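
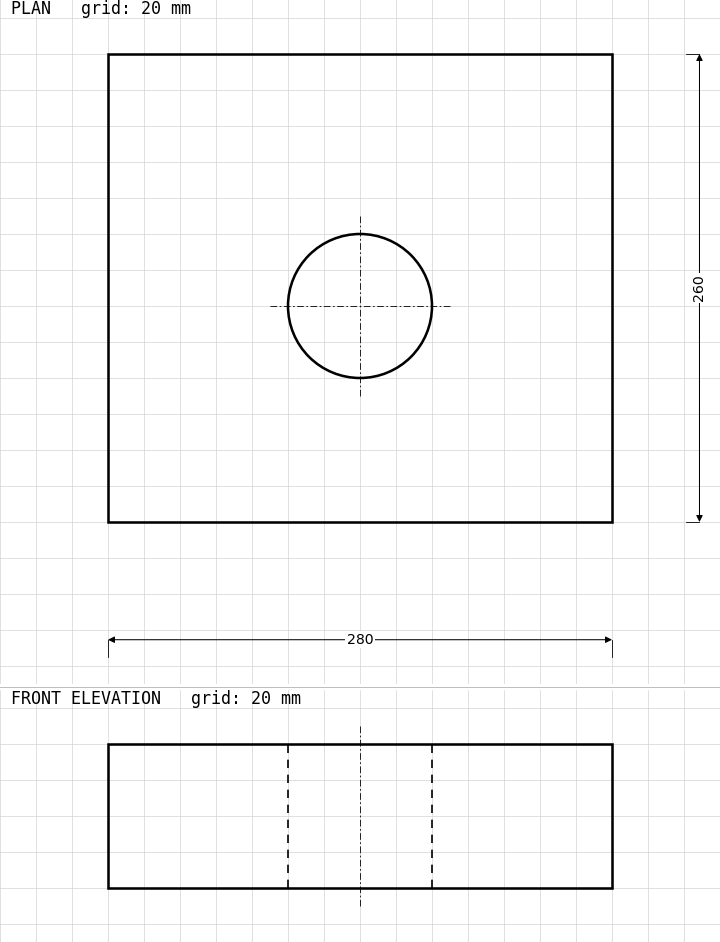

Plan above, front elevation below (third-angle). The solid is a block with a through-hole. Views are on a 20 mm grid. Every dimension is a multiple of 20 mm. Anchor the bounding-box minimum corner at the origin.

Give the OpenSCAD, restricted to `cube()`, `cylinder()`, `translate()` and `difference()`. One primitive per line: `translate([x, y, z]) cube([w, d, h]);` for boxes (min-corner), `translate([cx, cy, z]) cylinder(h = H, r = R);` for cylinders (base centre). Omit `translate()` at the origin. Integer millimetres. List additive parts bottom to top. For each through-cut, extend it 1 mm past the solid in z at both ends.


difference() {
  cube([280, 260, 80]);
  translate([140, 120, -1]) cylinder(h = 82, r = 40);
}


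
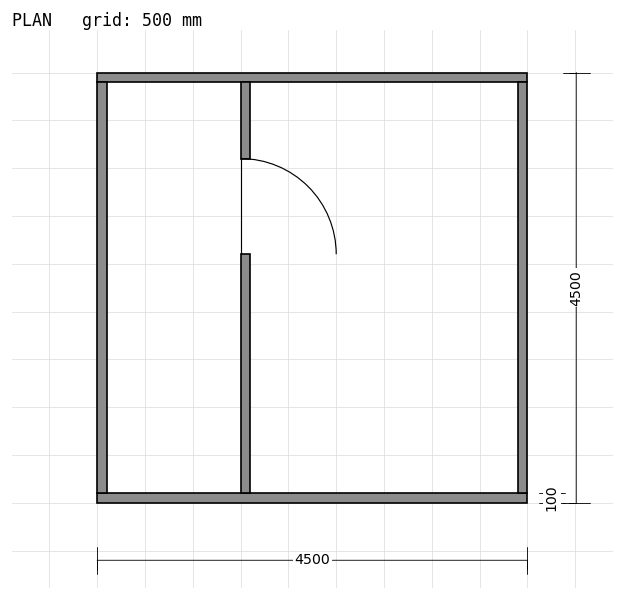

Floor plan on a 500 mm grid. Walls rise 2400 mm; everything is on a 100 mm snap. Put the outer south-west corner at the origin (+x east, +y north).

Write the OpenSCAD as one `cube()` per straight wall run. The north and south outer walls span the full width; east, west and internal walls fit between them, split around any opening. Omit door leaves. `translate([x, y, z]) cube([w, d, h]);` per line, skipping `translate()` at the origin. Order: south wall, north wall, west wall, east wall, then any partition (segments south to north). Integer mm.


cube([4500, 100, 2400]);
translate([0, 4400, 0]) cube([4500, 100, 2400]);
translate([0, 100, 0]) cube([100, 4300, 2400]);
translate([4400, 100, 0]) cube([100, 4300, 2400]);
translate([1500, 100, 0]) cube([100, 2500, 2400]);
translate([1500, 3600, 0]) cube([100, 800, 2400]);


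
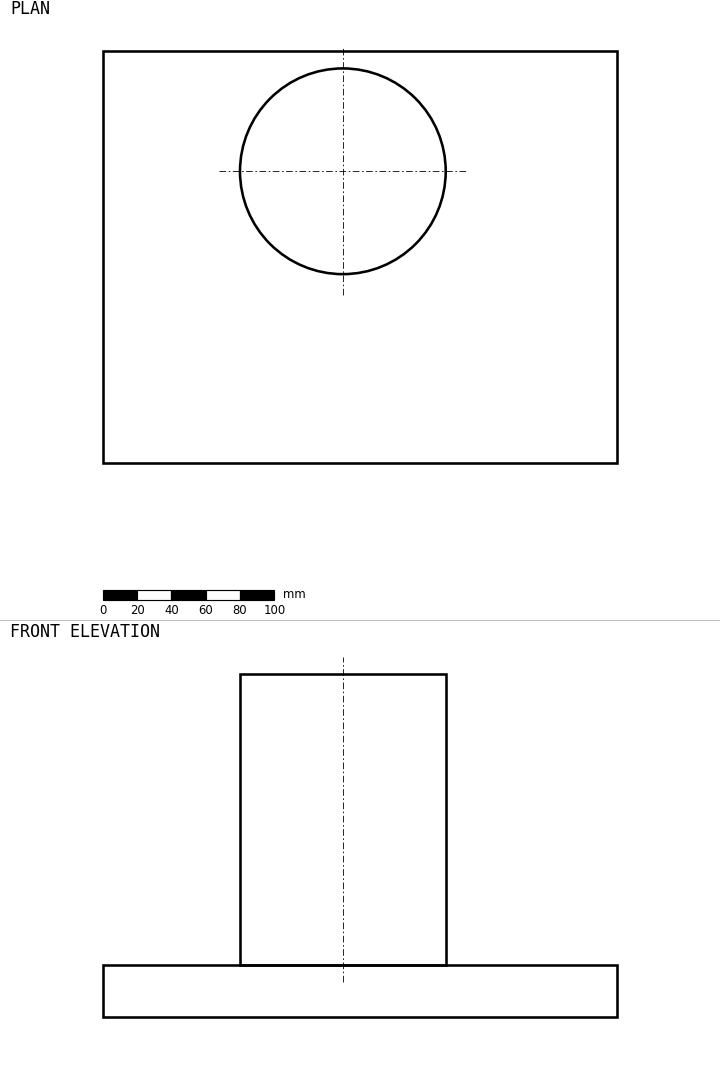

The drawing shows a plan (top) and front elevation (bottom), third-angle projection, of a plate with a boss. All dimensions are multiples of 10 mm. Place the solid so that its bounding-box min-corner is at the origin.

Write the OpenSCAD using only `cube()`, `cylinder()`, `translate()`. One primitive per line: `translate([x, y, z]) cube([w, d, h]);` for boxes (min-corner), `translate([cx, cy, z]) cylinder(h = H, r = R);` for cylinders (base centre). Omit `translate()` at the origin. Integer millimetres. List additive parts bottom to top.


cube([300, 240, 30]);
translate([140, 170, 30]) cylinder(h = 170, r = 60);


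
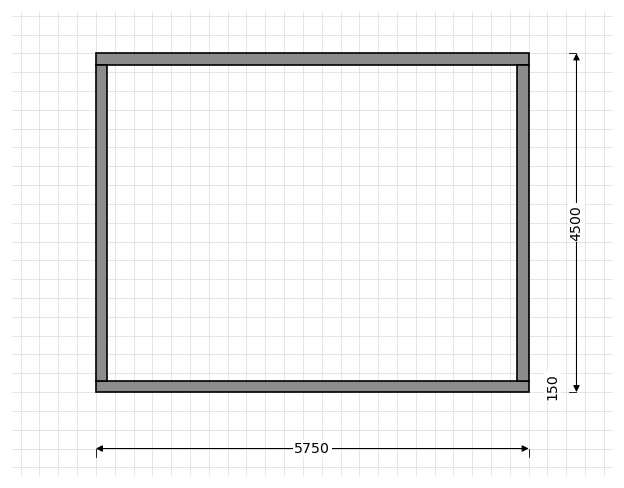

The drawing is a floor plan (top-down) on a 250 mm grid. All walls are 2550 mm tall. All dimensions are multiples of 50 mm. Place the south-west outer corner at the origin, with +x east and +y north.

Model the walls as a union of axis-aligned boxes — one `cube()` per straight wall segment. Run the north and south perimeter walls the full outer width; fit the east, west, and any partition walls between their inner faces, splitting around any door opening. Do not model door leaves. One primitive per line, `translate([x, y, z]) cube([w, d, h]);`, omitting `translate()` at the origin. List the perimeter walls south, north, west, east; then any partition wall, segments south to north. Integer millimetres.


cube([5750, 150, 2550]);
translate([0, 4350, 0]) cube([5750, 150, 2550]);
translate([0, 150, 0]) cube([150, 4200, 2550]);
translate([5600, 150, 0]) cube([150, 4200, 2550]);


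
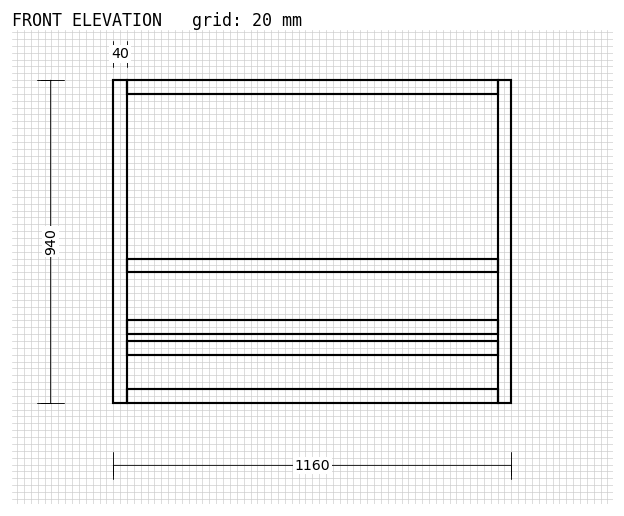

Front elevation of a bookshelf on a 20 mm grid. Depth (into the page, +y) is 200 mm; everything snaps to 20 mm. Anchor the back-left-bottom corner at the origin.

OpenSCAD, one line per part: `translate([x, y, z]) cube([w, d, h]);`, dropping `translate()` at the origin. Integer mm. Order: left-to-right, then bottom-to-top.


cube([40, 200, 940]);
translate([40, 0, 0]) cube([1080, 200, 40]);
translate([40, 0, 140]) cube([1080, 200, 40]);
translate([40, 0, 200]) cube([1080, 200, 40]);
translate([40, 0, 380]) cube([1080, 200, 40]);
translate([40, 0, 900]) cube([1080, 200, 40]);
translate([1120, 0, 0]) cube([40, 200, 940]);


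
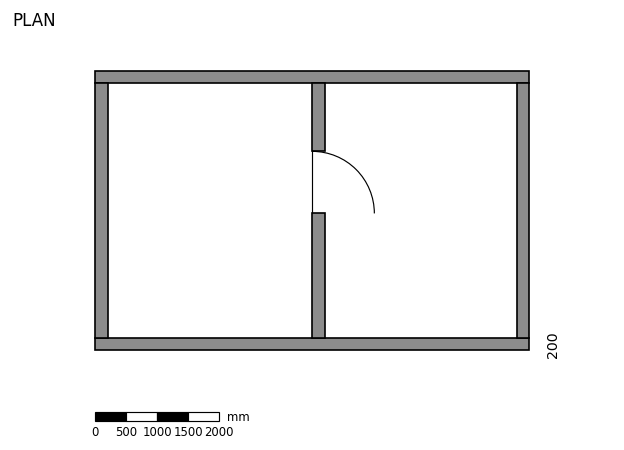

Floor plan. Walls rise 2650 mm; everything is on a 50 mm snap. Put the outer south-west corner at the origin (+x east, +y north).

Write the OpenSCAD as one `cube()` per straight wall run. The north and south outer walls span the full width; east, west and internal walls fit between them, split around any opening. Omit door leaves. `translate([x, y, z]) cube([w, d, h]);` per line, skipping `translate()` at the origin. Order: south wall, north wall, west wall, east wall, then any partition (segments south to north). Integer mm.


cube([7000, 200, 2650]);
translate([0, 4300, 0]) cube([7000, 200, 2650]);
translate([0, 200, 0]) cube([200, 4100, 2650]);
translate([6800, 200, 0]) cube([200, 4100, 2650]);
translate([3500, 200, 0]) cube([200, 2000, 2650]);
translate([3500, 3200, 0]) cube([200, 1100, 2650]);


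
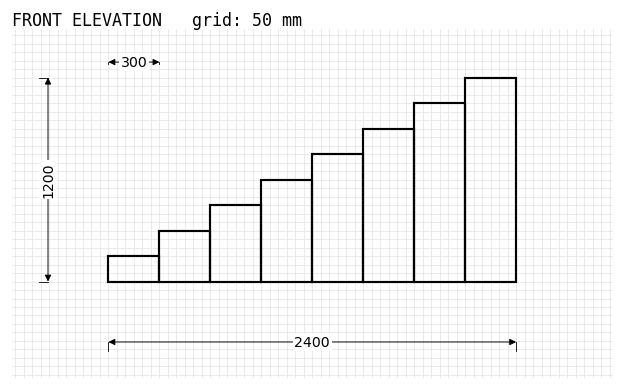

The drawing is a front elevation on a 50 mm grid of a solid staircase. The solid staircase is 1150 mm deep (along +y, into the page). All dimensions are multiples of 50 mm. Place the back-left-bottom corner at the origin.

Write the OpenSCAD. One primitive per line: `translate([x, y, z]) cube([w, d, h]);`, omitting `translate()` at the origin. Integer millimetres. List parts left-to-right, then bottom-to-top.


cube([300, 1150, 150]);
translate([300, 0, 0]) cube([300, 1150, 300]);
translate([600, 0, 0]) cube([300, 1150, 450]);
translate([900, 0, 0]) cube([300, 1150, 600]);
translate([1200, 0, 0]) cube([300, 1150, 750]);
translate([1500, 0, 0]) cube([300, 1150, 900]);
translate([1800, 0, 0]) cube([300, 1150, 1050]);
translate([2100, 0, 0]) cube([300, 1150, 1200]);


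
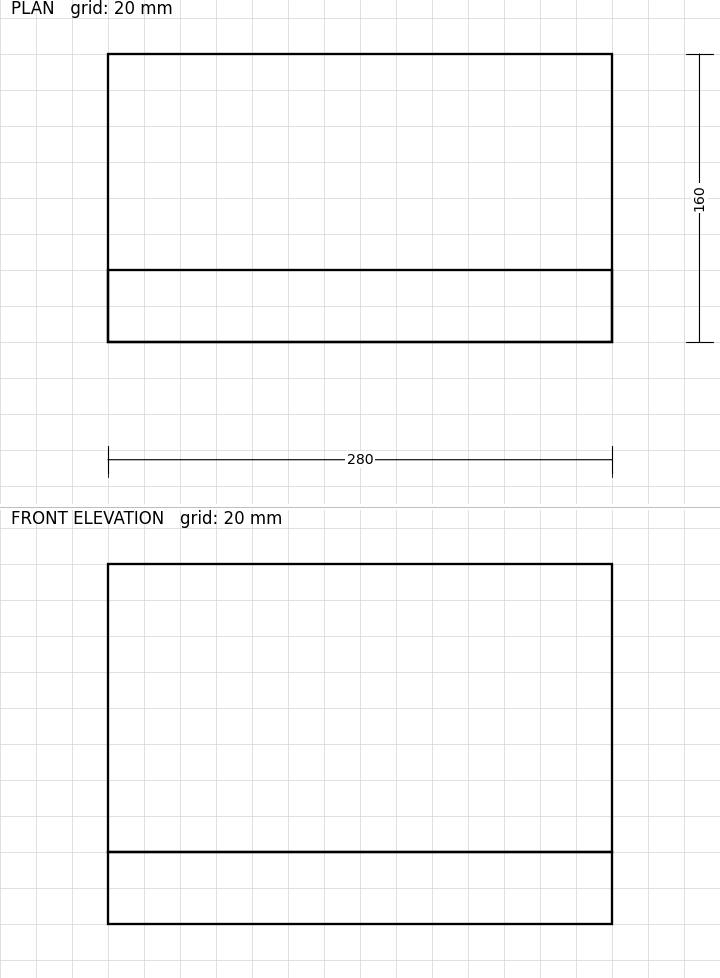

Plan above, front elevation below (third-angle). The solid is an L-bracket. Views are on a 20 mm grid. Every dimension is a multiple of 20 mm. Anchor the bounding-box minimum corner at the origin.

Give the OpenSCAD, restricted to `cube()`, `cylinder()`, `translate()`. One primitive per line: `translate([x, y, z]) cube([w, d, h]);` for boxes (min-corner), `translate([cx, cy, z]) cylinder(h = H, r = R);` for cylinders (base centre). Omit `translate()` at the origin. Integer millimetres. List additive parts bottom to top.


cube([280, 160, 40]);
translate([0, 0, 40]) cube([280, 40, 160]);


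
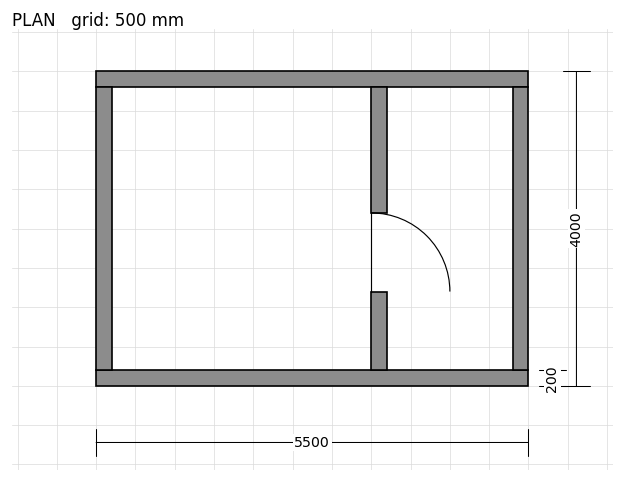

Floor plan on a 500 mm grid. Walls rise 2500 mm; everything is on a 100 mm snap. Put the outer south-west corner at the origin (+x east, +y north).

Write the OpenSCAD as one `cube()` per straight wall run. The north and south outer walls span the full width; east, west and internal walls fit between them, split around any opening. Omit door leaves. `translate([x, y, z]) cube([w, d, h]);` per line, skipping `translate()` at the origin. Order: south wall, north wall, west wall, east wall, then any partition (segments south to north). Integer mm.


cube([5500, 200, 2500]);
translate([0, 3800, 0]) cube([5500, 200, 2500]);
translate([0, 200, 0]) cube([200, 3600, 2500]);
translate([5300, 200, 0]) cube([200, 3600, 2500]);
translate([3500, 200, 0]) cube([200, 1000, 2500]);
translate([3500, 2200, 0]) cube([200, 1600, 2500]);


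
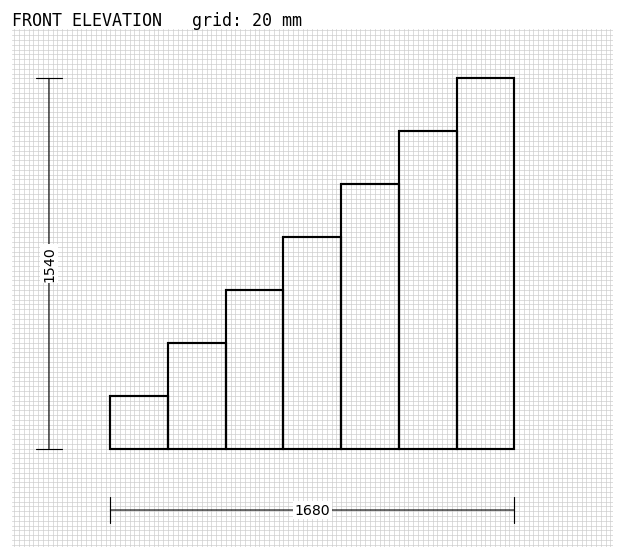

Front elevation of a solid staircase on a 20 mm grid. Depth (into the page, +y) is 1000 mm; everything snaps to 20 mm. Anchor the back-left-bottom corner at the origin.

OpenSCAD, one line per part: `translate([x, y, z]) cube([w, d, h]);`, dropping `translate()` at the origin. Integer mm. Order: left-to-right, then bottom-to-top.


cube([240, 1000, 220]);
translate([240, 0, 0]) cube([240, 1000, 440]);
translate([480, 0, 0]) cube([240, 1000, 660]);
translate([720, 0, 0]) cube([240, 1000, 880]);
translate([960, 0, 0]) cube([240, 1000, 1100]);
translate([1200, 0, 0]) cube([240, 1000, 1320]);
translate([1440, 0, 0]) cube([240, 1000, 1540]);


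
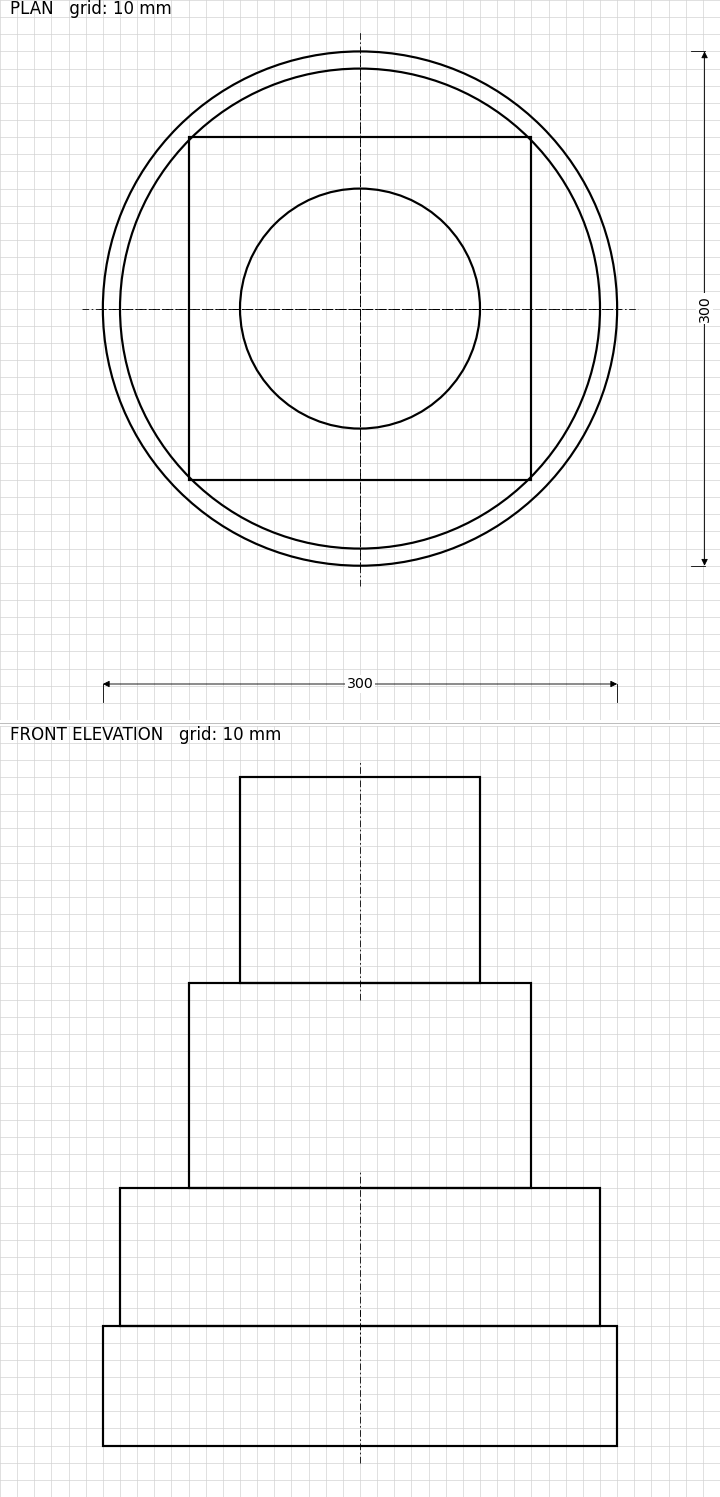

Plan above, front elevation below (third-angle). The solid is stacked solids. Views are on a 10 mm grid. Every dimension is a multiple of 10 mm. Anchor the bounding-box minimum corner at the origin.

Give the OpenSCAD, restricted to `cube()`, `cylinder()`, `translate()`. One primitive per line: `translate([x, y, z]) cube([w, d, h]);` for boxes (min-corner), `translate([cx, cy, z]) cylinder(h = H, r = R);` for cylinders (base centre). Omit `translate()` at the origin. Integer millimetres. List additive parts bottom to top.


translate([150, 150, 0]) cylinder(h = 70, r = 150);
translate([150, 150, 70]) cylinder(h = 80, r = 140);
translate([50, 50, 150]) cube([200, 200, 120]);
translate([150, 150, 270]) cylinder(h = 120, r = 70);


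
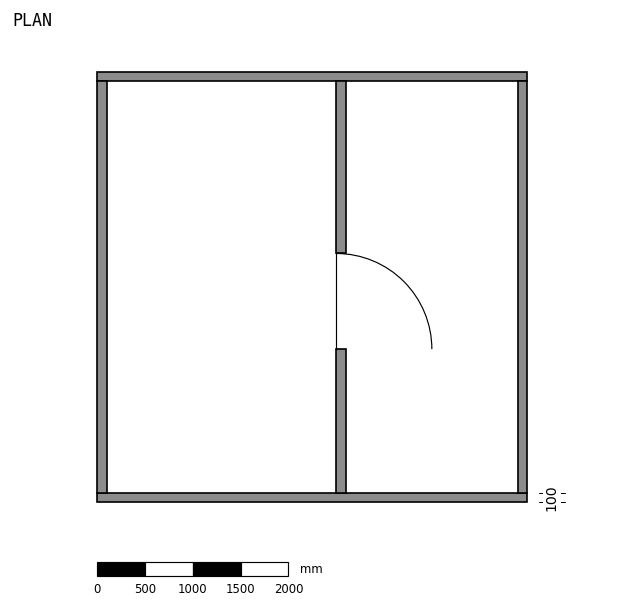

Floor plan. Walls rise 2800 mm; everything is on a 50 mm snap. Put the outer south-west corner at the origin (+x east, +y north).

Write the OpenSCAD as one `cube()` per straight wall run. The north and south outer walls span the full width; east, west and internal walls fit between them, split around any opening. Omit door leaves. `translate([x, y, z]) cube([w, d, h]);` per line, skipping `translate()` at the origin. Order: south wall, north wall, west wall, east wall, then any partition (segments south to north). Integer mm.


cube([4500, 100, 2800]);
translate([0, 4400, 0]) cube([4500, 100, 2800]);
translate([0, 100, 0]) cube([100, 4300, 2800]);
translate([4400, 100, 0]) cube([100, 4300, 2800]);
translate([2500, 100, 0]) cube([100, 1500, 2800]);
translate([2500, 2600, 0]) cube([100, 1800, 2800]);


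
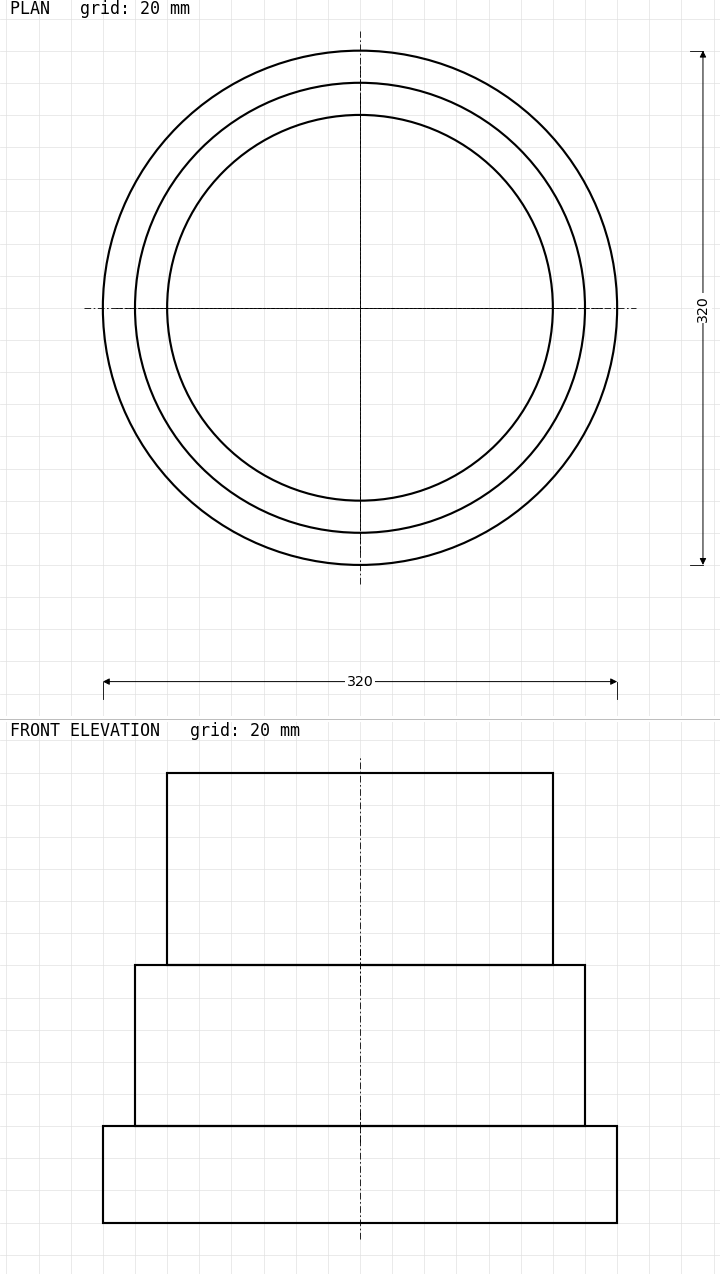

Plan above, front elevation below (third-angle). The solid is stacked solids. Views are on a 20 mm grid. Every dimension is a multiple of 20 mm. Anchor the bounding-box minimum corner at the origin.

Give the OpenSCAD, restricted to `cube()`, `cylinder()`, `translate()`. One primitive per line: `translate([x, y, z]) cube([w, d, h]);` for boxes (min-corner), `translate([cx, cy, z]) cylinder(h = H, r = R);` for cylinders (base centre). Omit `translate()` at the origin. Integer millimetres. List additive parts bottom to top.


translate([160, 160, 0]) cylinder(h = 60, r = 160);
translate([160, 160, 60]) cylinder(h = 100, r = 140);
translate([160, 160, 160]) cylinder(h = 120, r = 120);


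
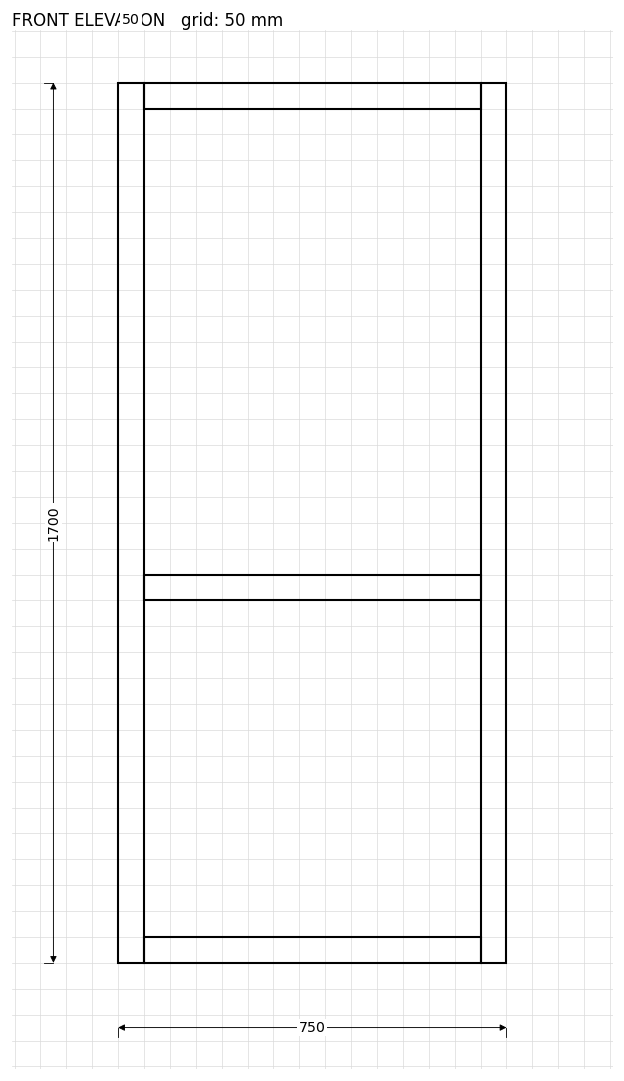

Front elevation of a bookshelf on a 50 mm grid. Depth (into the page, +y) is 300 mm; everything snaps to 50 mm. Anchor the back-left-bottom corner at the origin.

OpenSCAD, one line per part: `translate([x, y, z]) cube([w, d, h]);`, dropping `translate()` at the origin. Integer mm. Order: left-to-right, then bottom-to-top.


cube([50, 300, 1700]);
translate([50, 0, 0]) cube([650, 300, 50]);
translate([50, 0, 700]) cube([650, 300, 50]);
translate([50, 0, 1650]) cube([650, 300, 50]);
translate([700, 0, 0]) cube([50, 300, 1700]);


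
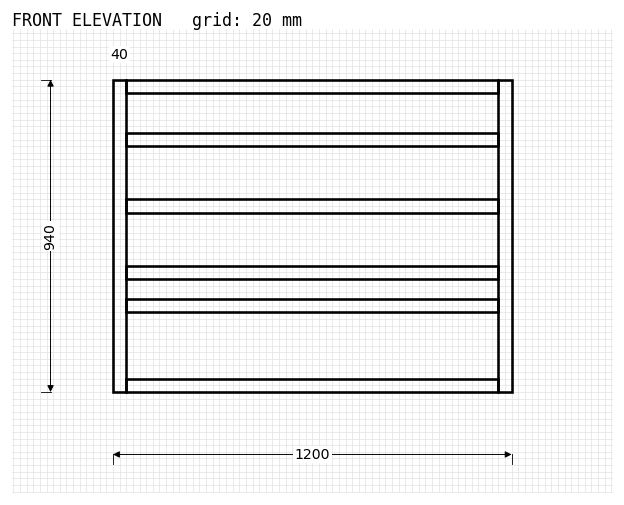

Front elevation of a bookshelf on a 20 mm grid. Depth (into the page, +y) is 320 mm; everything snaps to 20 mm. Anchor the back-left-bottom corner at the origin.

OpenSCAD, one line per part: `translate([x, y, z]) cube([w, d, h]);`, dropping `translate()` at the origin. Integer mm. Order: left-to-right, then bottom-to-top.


cube([40, 320, 940]);
translate([40, 0, 0]) cube([1120, 320, 40]);
translate([40, 0, 240]) cube([1120, 320, 40]);
translate([40, 0, 340]) cube([1120, 320, 40]);
translate([40, 0, 540]) cube([1120, 320, 40]);
translate([40, 0, 740]) cube([1120, 320, 40]);
translate([40, 0, 900]) cube([1120, 320, 40]);
translate([1160, 0, 0]) cube([40, 320, 940]);


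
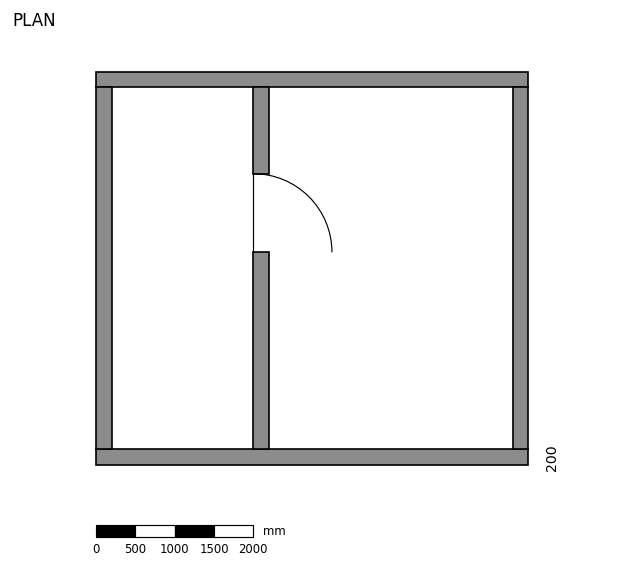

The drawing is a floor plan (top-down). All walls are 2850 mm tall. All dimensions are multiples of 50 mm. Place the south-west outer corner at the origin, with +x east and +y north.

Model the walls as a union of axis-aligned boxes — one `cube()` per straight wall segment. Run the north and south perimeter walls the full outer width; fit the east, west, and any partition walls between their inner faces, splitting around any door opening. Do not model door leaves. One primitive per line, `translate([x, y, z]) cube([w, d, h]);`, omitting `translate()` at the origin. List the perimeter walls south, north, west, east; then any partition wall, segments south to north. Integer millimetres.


cube([5500, 200, 2850]);
translate([0, 4800, 0]) cube([5500, 200, 2850]);
translate([0, 200, 0]) cube([200, 4600, 2850]);
translate([5300, 200, 0]) cube([200, 4600, 2850]);
translate([2000, 200, 0]) cube([200, 2500, 2850]);
translate([2000, 3700, 0]) cube([200, 1100, 2850]);


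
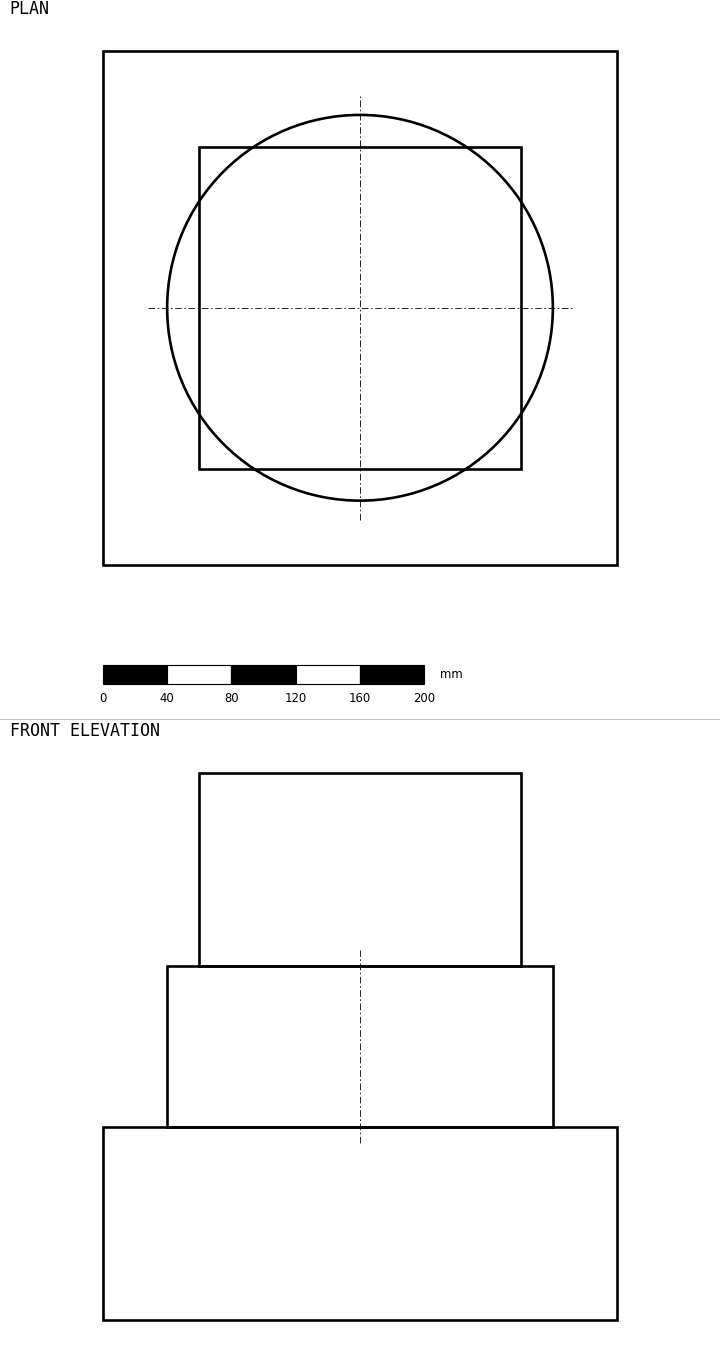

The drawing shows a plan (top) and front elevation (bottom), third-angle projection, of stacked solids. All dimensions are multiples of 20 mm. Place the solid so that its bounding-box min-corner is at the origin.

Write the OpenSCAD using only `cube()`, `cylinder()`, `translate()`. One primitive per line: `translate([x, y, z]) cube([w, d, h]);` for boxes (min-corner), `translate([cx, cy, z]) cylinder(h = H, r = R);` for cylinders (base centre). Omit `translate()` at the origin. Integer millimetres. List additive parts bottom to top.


cube([320, 320, 120]);
translate([160, 160, 120]) cylinder(h = 100, r = 120);
translate([60, 60, 220]) cube([200, 200, 120]);


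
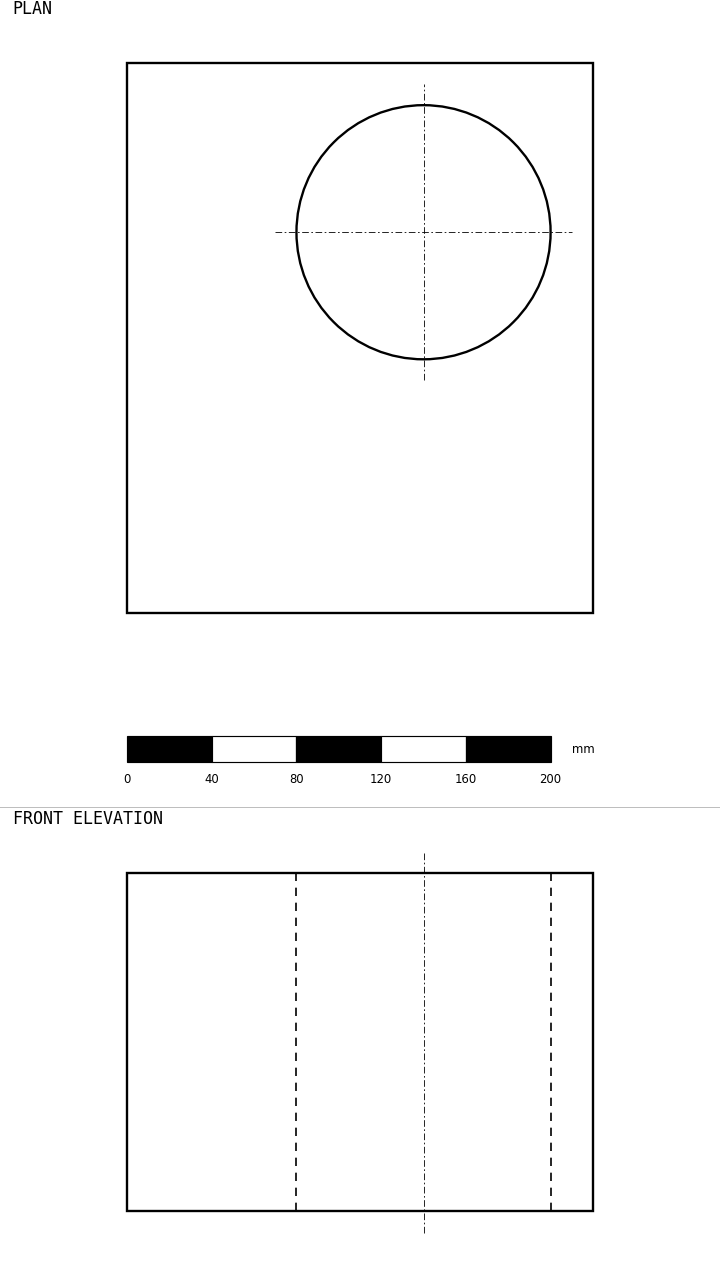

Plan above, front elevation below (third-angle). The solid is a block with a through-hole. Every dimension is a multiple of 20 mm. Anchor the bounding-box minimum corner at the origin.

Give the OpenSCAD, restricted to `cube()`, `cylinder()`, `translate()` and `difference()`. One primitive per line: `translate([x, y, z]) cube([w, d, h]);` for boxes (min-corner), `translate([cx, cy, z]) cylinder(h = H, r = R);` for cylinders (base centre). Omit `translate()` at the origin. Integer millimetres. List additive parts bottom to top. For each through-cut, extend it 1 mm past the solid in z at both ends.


difference() {
  cube([220, 260, 160]);
  translate([140, 180, -1]) cylinder(h = 162, r = 60);
}


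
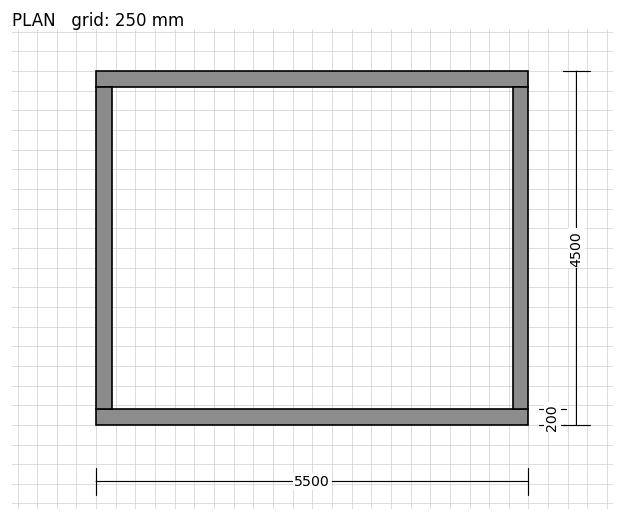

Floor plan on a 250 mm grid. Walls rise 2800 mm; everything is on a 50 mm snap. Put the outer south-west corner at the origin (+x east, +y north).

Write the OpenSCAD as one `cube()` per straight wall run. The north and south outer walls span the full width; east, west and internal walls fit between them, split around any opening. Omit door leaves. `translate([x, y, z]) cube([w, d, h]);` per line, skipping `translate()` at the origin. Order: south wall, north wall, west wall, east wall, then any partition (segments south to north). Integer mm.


cube([5500, 200, 2800]);
translate([0, 4300, 0]) cube([5500, 200, 2800]);
translate([0, 200, 0]) cube([200, 4100, 2800]);
translate([5300, 200, 0]) cube([200, 4100, 2800]);


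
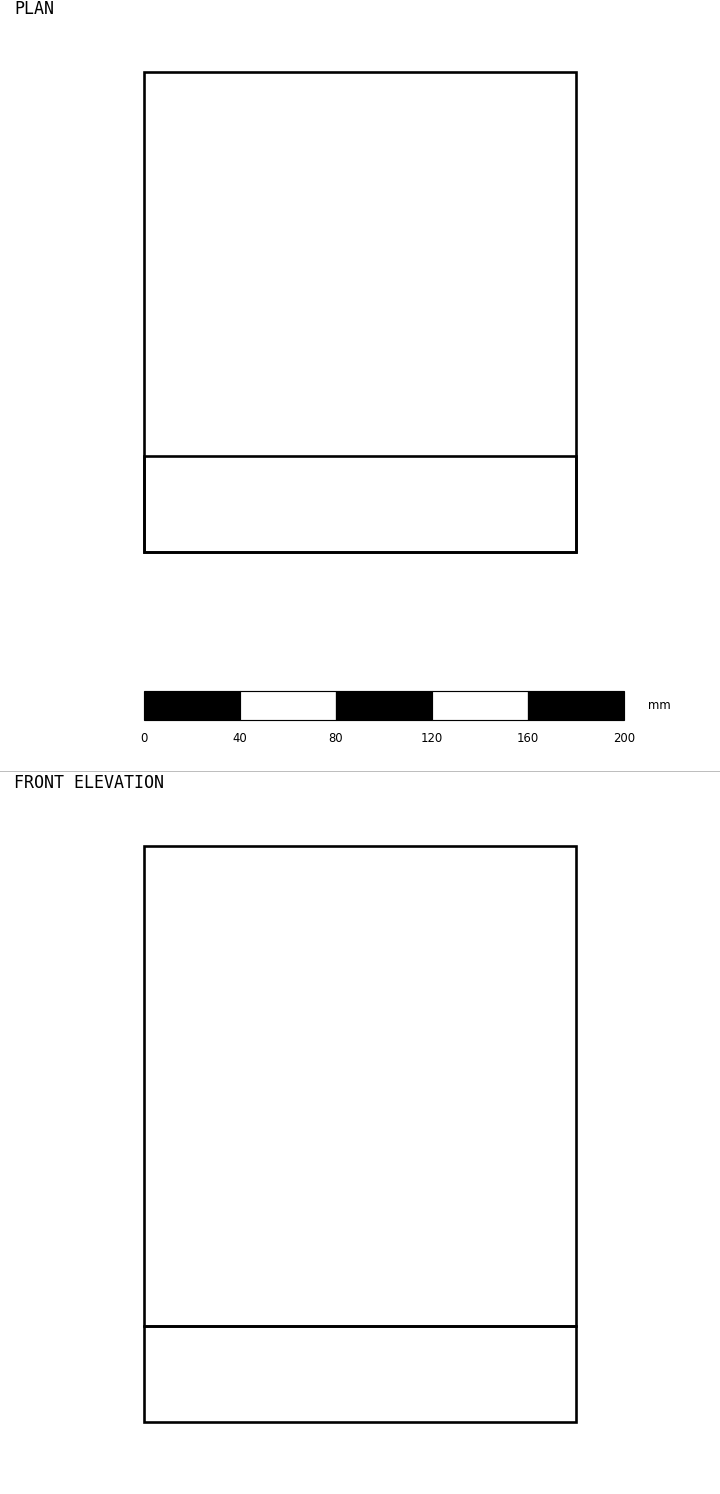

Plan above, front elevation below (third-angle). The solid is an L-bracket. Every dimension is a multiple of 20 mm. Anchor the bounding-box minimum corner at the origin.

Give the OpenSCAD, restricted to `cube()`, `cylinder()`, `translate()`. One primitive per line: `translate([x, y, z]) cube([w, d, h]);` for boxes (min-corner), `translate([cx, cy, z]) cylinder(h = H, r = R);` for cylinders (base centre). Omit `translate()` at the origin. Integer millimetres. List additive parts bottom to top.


cube([180, 200, 40]);
translate([0, 0, 40]) cube([180, 40, 200]);


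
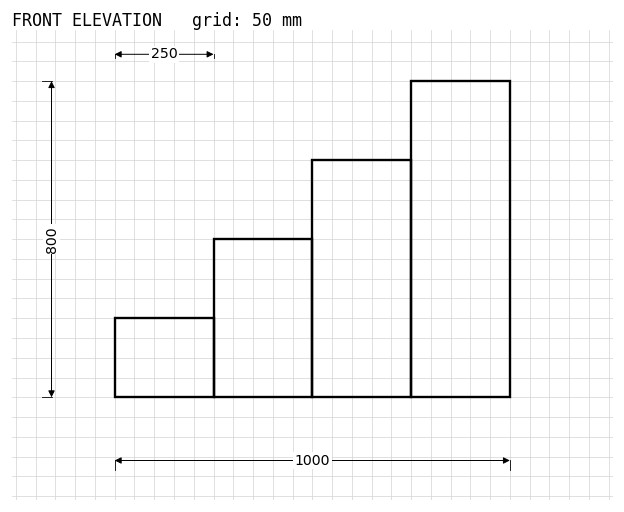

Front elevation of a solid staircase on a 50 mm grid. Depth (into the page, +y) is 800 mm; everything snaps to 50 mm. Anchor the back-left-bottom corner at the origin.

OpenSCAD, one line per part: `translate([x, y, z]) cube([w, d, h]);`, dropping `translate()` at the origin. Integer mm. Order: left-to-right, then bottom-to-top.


cube([250, 800, 200]);
translate([250, 0, 0]) cube([250, 800, 400]);
translate([500, 0, 0]) cube([250, 800, 600]);
translate([750, 0, 0]) cube([250, 800, 800]);


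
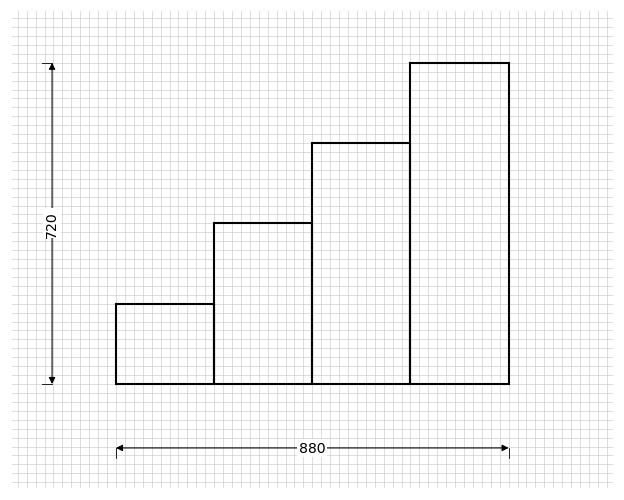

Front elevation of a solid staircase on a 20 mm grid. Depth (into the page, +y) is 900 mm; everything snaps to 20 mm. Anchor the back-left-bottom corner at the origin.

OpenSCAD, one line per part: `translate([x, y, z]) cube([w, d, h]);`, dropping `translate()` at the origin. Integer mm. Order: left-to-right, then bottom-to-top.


cube([220, 900, 180]);
translate([220, 0, 0]) cube([220, 900, 360]);
translate([440, 0, 0]) cube([220, 900, 540]);
translate([660, 0, 0]) cube([220, 900, 720]);


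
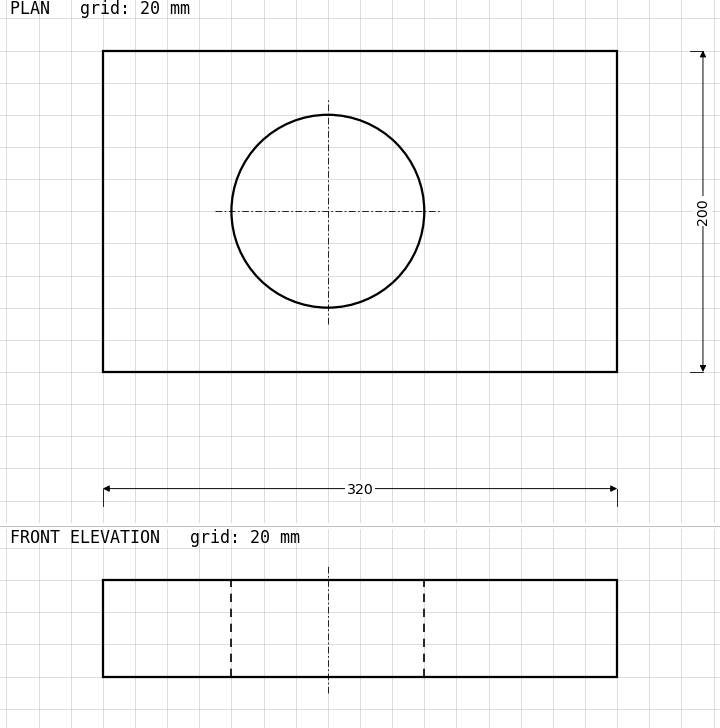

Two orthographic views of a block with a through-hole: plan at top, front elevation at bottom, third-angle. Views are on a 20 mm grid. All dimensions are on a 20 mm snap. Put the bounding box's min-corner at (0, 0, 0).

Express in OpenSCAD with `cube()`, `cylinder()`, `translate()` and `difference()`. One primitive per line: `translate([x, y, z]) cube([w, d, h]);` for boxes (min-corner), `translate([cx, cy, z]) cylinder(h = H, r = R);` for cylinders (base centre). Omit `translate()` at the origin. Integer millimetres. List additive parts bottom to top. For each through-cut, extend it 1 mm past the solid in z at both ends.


difference() {
  cube([320, 200, 60]);
  translate([140, 100, -1]) cylinder(h = 62, r = 60);
}


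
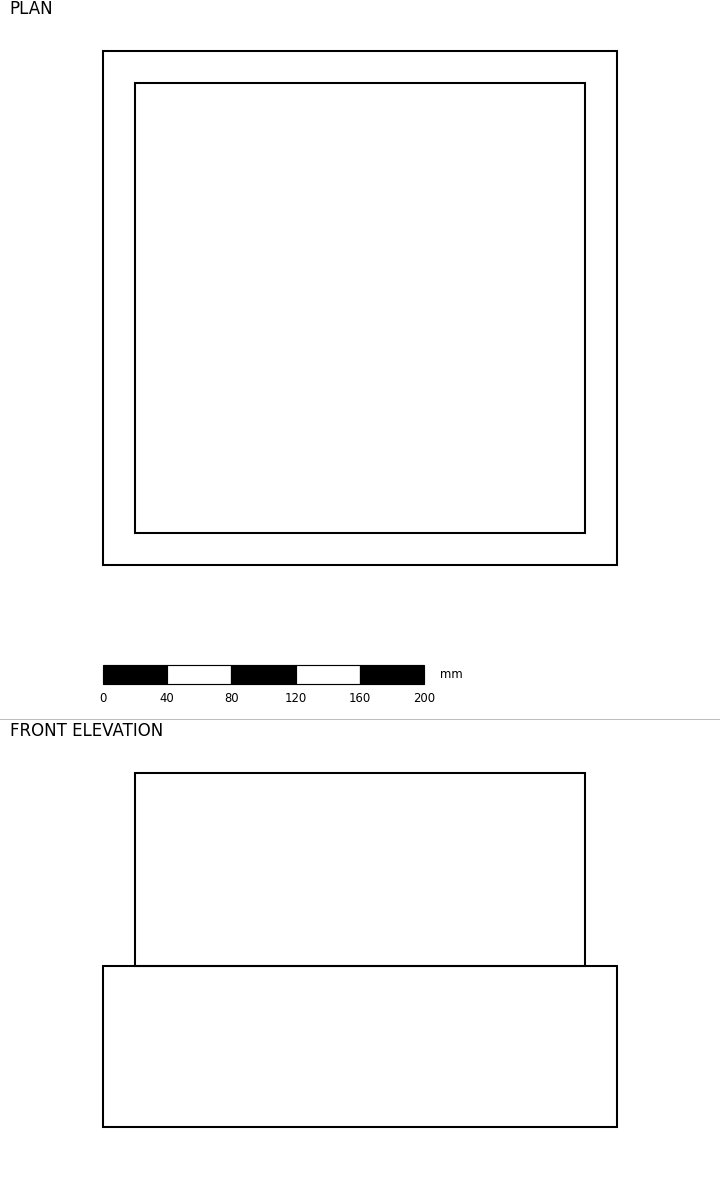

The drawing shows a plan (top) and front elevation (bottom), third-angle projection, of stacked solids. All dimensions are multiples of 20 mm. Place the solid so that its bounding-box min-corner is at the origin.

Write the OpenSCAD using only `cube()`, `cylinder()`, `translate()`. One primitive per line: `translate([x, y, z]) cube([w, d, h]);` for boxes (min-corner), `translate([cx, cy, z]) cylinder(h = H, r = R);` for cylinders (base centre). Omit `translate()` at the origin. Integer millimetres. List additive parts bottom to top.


cube([320, 320, 100]);
translate([20, 20, 100]) cube([280, 280, 120]);


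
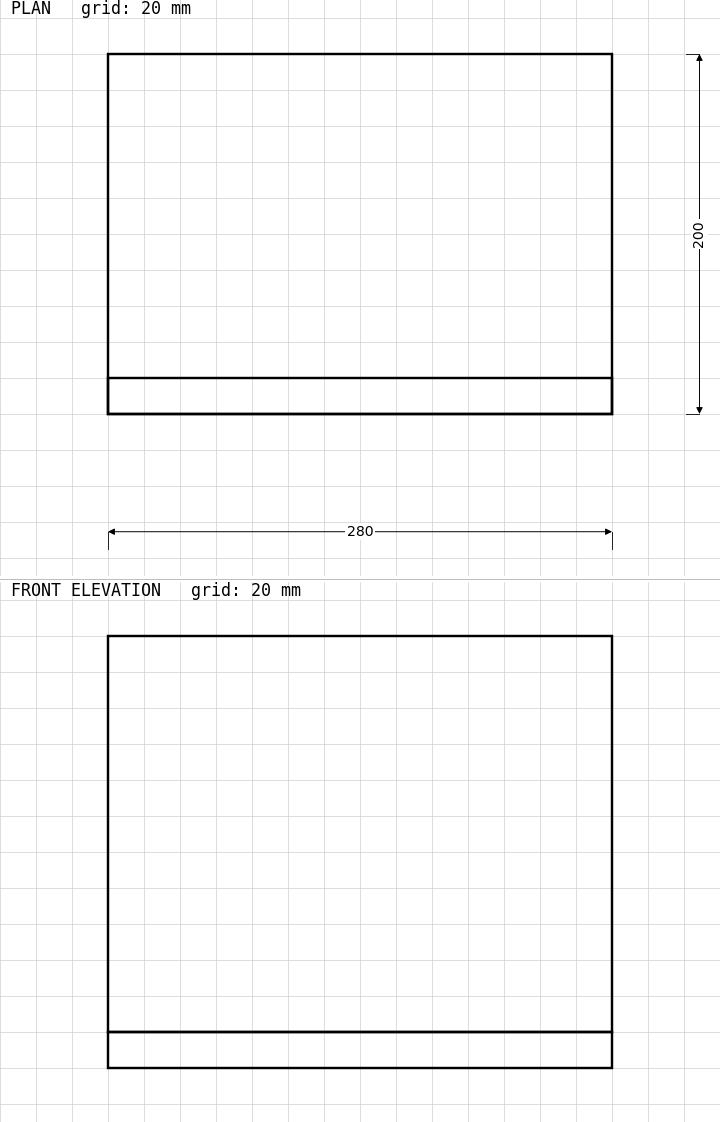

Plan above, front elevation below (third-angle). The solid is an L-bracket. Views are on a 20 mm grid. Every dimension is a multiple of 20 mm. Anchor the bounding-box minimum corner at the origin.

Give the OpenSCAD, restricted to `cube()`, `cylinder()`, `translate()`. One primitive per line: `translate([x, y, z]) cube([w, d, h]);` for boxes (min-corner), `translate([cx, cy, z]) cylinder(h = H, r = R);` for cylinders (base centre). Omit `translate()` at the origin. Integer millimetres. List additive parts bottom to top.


cube([280, 200, 20]);
translate([0, 0, 20]) cube([280, 20, 220]);


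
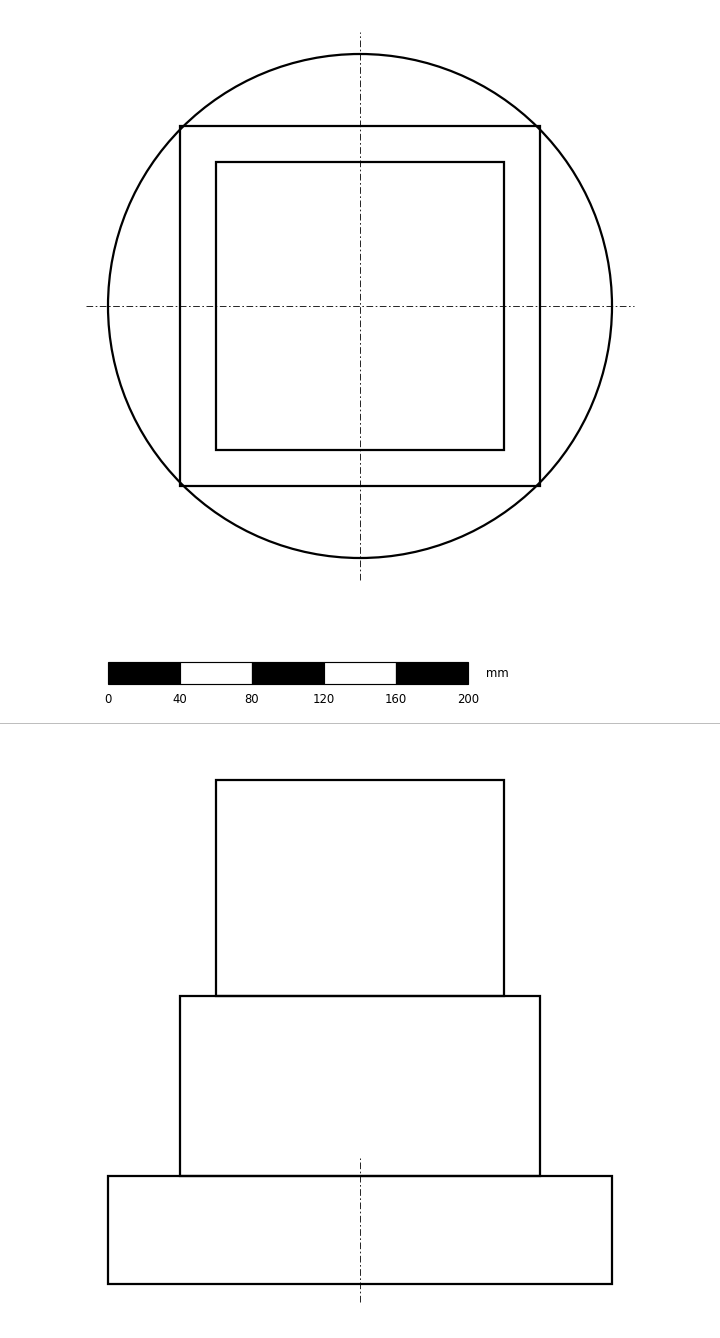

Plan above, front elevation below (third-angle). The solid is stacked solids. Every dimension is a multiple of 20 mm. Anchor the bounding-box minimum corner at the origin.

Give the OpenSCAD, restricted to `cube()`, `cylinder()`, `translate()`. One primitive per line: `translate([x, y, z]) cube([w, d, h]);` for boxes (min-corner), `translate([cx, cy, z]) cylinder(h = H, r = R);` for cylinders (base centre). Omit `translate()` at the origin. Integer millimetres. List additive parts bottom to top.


translate([140, 140, 0]) cylinder(h = 60, r = 140);
translate([40, 40, 60]) cube([200, 200, 100]);
translate([60, 60, 160]) cube([160, 160, 120]);


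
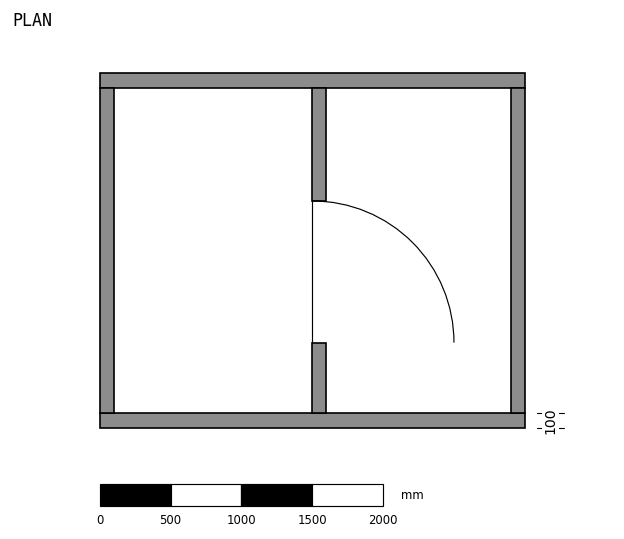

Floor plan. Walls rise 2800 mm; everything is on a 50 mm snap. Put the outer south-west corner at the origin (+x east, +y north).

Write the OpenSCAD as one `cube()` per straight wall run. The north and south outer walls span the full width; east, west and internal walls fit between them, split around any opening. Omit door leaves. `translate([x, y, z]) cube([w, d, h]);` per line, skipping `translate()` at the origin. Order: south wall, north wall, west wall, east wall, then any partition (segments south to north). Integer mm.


cube([3000, 100, 2800]);
translate([0, 2400, 0]) cube([3000, 100, 2800]);
translate([0, 100, 0]) cube([100, 2300, 2800]);
translate([2900, 100, 0]) cube([100, 2300, 2800]);
translate([1500, 100, 0]) cube([100, 500, 2800]);
translate([1500, 1600, 0]) cube([100, 800, 2800]);


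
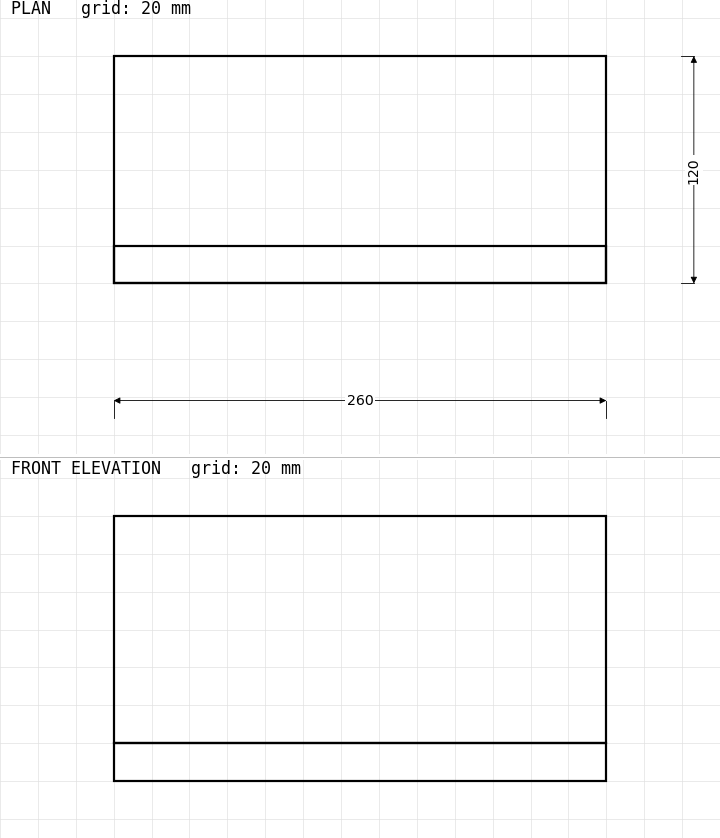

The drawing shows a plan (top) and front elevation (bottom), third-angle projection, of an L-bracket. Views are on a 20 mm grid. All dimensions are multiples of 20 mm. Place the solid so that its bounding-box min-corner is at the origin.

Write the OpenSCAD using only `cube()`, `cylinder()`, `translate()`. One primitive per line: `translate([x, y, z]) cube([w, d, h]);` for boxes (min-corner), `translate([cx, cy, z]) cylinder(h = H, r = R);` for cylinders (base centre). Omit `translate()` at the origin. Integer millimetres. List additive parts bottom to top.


cube([260, 120, 20]);
translate([0, 0, 20]) cube([260, 20, 120]);


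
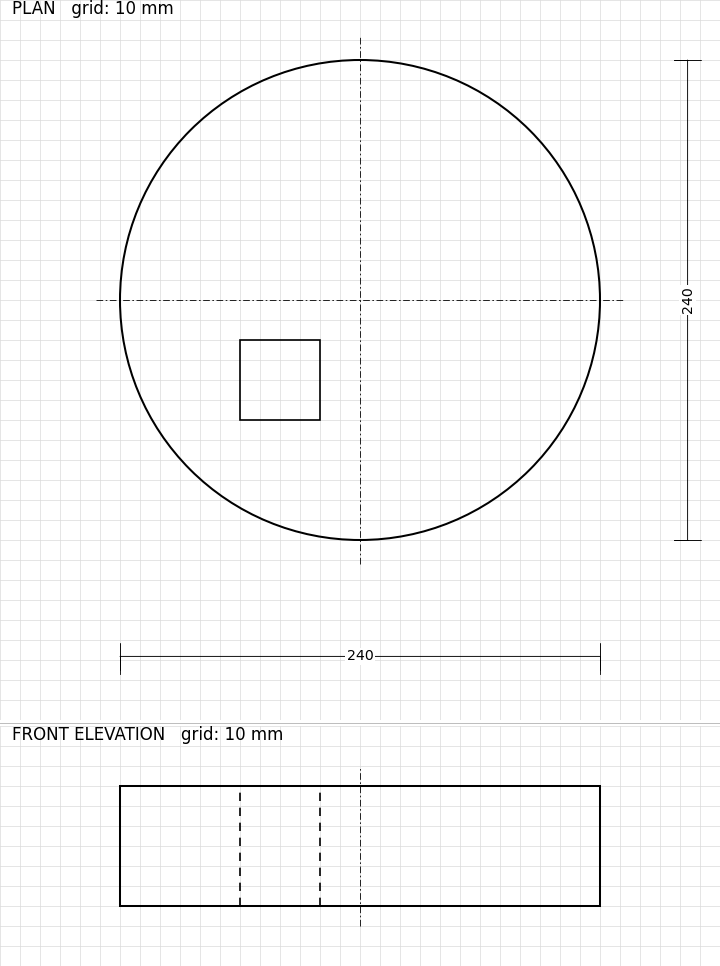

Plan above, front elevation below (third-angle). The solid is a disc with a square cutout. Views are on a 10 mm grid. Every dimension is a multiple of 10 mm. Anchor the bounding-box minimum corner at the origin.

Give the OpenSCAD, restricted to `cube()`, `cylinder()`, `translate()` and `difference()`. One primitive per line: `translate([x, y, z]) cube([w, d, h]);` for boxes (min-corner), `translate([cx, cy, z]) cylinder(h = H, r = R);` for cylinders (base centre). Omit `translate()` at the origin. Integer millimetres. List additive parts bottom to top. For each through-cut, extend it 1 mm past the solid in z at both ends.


difference() {
  translate([120, 120, 0]) cylinder(h = 60, r = 120);
  translate([60, 60, -1]) cube([40, 40, 62]);
}


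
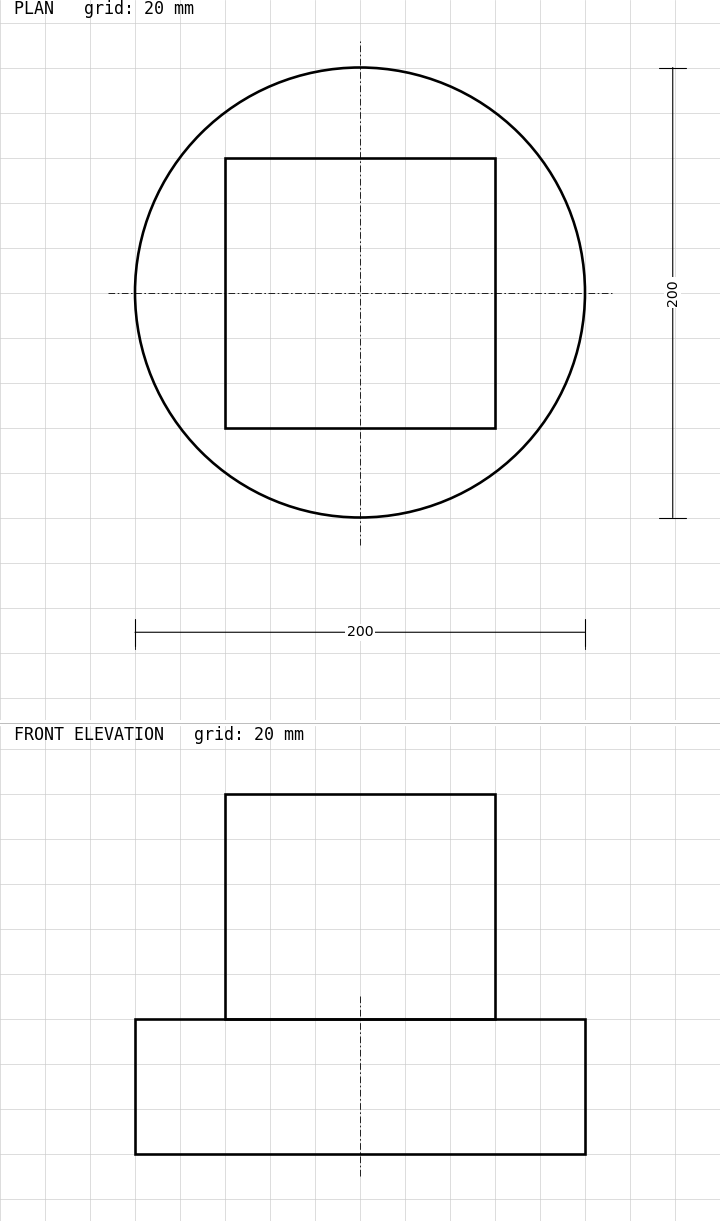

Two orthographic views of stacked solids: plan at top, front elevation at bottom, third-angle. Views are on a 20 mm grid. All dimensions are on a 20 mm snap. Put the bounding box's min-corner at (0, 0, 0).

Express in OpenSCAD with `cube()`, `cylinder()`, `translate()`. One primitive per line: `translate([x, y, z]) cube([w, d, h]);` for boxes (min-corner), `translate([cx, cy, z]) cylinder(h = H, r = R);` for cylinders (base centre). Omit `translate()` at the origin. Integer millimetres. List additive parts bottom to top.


translate([100, 100, 0]) cylinder(h = 60, r = 100);
translate([40, 40, 60]) cube([120, 120, 100]);


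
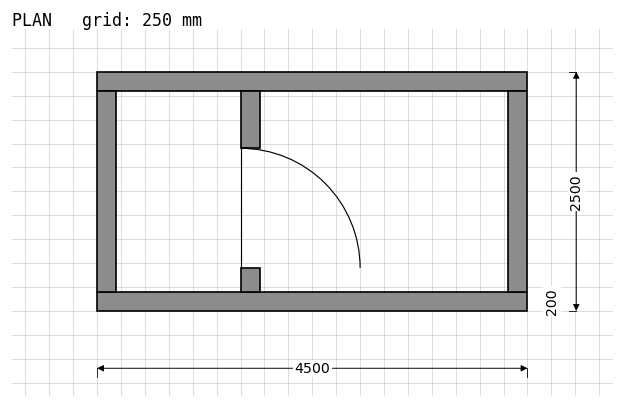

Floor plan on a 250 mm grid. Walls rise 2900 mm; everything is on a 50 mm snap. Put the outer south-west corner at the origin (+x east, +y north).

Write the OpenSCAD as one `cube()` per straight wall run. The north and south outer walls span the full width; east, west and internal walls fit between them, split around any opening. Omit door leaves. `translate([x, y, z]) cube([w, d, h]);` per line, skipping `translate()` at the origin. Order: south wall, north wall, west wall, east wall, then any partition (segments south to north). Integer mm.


cube([4500, 200, 2900]);
translate([0, 2300, 0]) cube([4500, 200, 2900]);
translate([0, 200, 0]) cube([200, 2100, 2900]);
translate([4300, 200, 0]) cube([200, 2100, 2900]);
translate([1500, 200, 0]) cube([200, 250, 2900]);
translate([1500, 1700, 0]) cube([200, 600, 2900]);


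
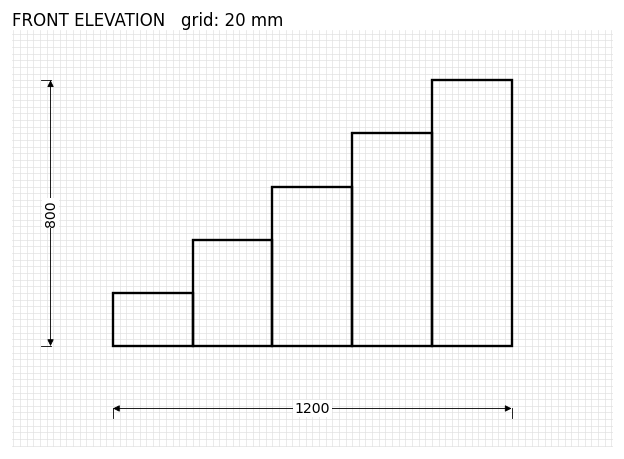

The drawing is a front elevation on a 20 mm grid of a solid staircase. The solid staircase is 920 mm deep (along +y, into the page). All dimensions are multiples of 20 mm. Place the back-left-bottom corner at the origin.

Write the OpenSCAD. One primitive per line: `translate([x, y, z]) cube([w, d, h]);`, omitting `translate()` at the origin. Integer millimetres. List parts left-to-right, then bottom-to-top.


cube([240, 920, 160]);
translate([240, 0, 0]) cube([240, 920, 320]);
translate([480, 0, 0]) cube([240, 920, 480]);
translate([720, 0, 0]) cube([240, 920, 640]);
translate([960, 0, 0]) cube([240, 920, 800]);


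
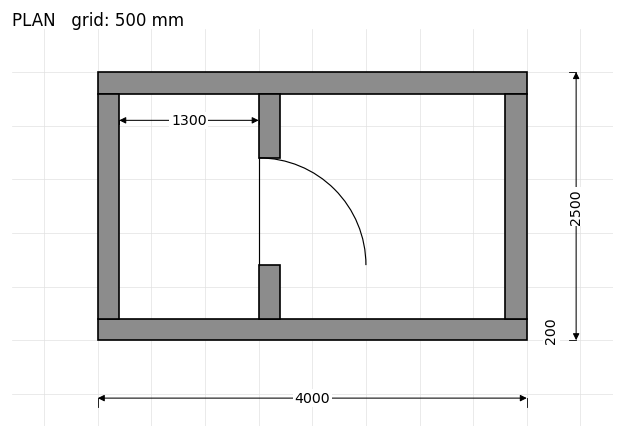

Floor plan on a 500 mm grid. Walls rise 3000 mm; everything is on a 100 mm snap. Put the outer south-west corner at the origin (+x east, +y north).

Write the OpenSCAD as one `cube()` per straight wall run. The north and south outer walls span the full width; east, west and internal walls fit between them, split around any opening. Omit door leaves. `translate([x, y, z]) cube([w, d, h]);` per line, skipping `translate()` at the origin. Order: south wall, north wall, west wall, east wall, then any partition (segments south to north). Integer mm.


cube([4000, 200, 3000]);
translate([0, 2300, 0]) cube([4000, 200, 3000]);
translate([0, 200, 0]) cube([200, 2100, 3000]);
translate([3800, 200, 0]) cube([200, 2100, 3000]);
translate([1500, 200, 0]) cube([200, 500, 3000]);
translate([1500, 1700, 0]) cube([200, 600, 3000]);


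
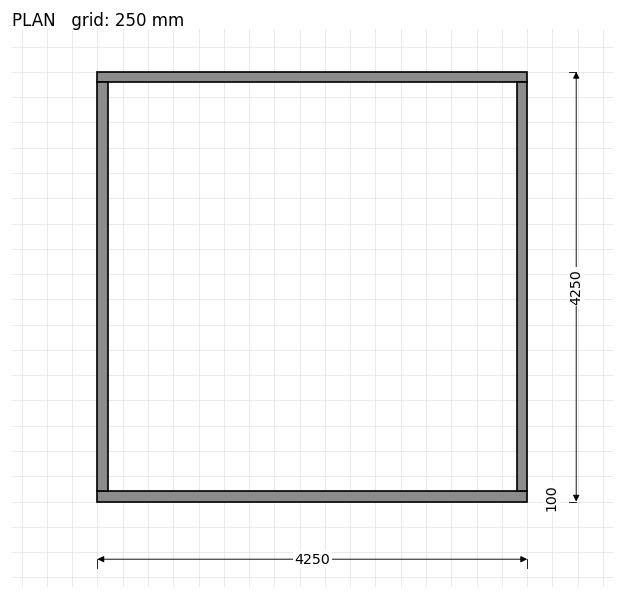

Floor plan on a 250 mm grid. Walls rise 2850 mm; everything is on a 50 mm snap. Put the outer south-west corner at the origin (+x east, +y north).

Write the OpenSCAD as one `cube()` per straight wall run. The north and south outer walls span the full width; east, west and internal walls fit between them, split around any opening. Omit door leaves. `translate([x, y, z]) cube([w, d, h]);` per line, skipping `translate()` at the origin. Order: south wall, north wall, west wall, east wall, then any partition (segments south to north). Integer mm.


cube([4250, 100, 2850]);
translate([0, 4150, 0]) cube([4250, 100, 2850]);
translate([0, 100, 0]) cube([100, 4050, 2850]);
translate([4150, 100, 0]) cube([100, 4050, 2850]);


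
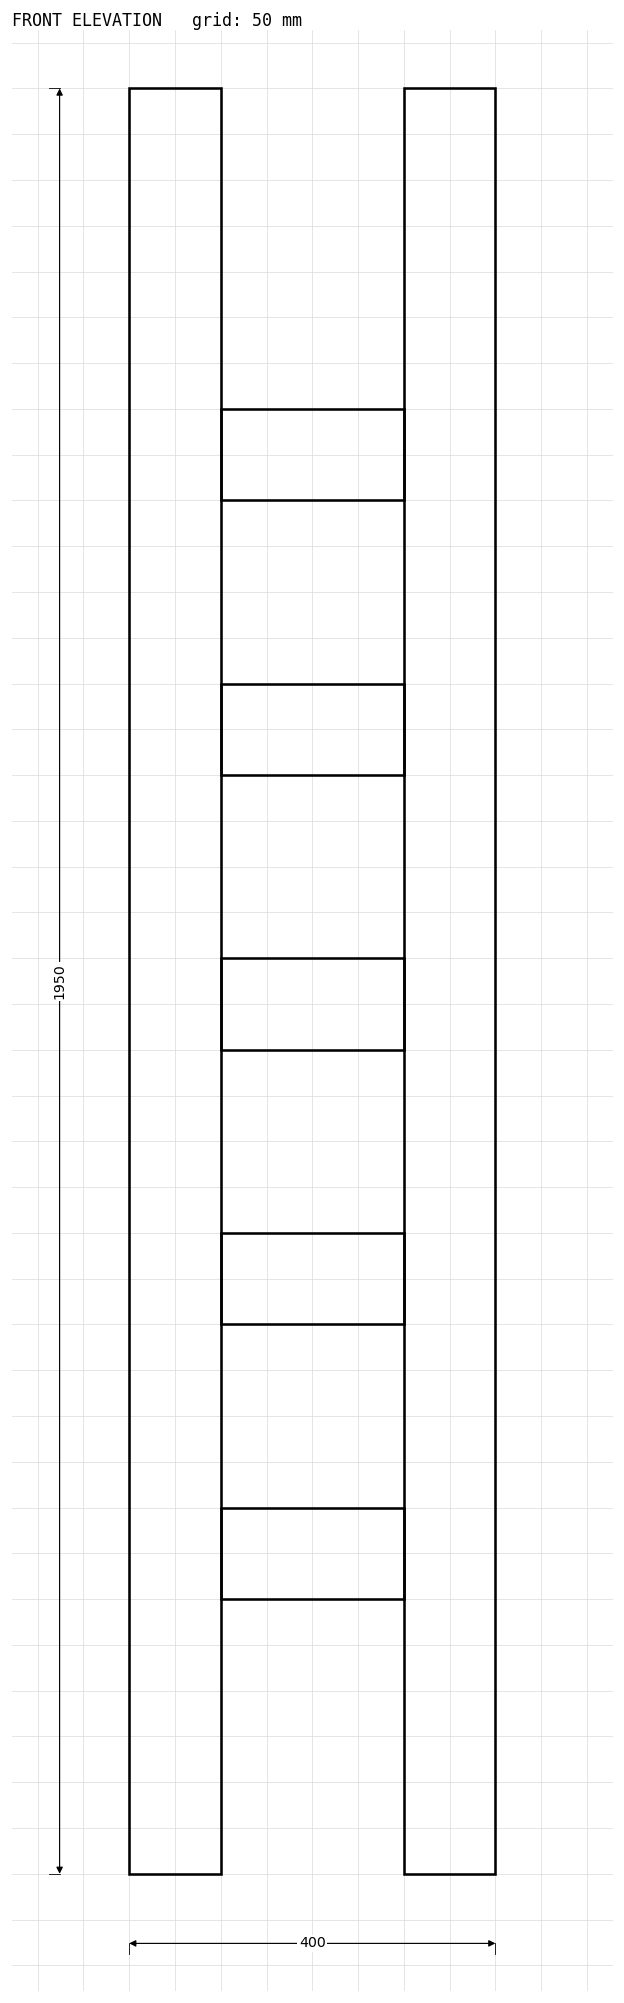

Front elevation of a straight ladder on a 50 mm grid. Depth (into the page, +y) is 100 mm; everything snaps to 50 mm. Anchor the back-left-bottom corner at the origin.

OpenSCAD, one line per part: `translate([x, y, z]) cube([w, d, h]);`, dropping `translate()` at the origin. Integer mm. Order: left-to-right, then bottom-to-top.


cube([100, 100, 1950]);
translate([100, 0, 300]) cube([200, 100, 100]);
translate([100, 0, 600]) cube([200, 100, 100]);
translate([100, 0, 900]) cube([200, 100, 100]);
translate([100, 0, 1200]) cube([200, 100, 100]);
translate([100, 0, 1500]) cube([200, 100, 100]);
translate([300, 0, 0]) cube([100, 100, 1950]);


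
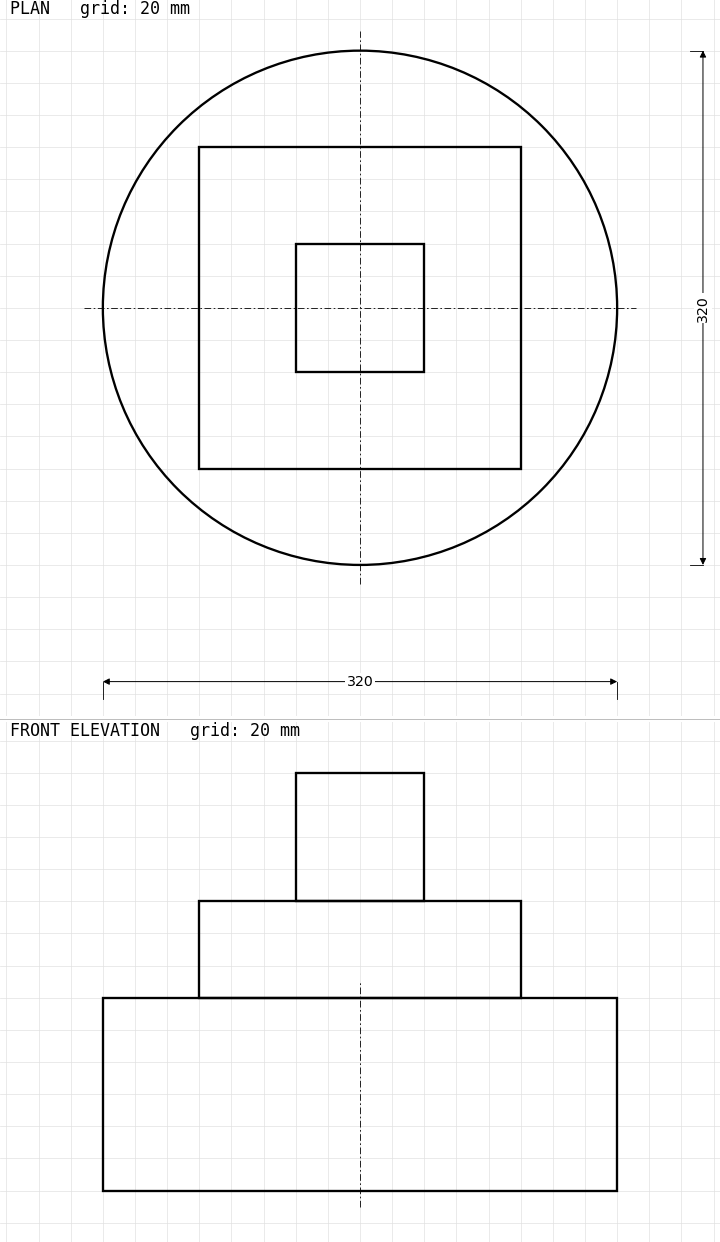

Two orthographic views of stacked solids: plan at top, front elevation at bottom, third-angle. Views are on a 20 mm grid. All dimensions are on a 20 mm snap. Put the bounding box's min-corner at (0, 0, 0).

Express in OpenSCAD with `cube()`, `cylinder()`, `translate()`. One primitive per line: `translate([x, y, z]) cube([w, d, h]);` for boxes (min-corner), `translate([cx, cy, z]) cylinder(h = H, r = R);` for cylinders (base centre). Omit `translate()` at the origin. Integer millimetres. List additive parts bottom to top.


translate([160, 160, 0]) cylinder(h = 120, r = 160);
translate([60, 60, 120]) cube([200, 200, 60]);
translate([120, 120, 180]) cube([80, 80, 80]);


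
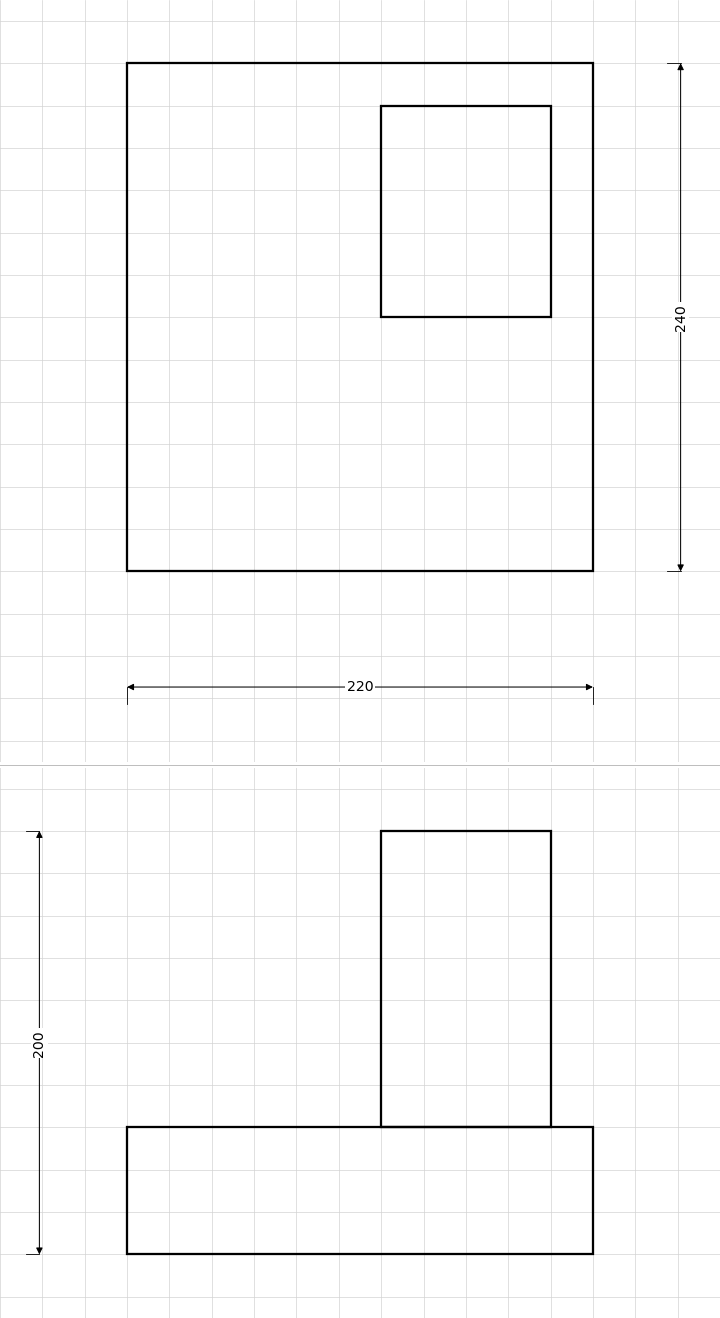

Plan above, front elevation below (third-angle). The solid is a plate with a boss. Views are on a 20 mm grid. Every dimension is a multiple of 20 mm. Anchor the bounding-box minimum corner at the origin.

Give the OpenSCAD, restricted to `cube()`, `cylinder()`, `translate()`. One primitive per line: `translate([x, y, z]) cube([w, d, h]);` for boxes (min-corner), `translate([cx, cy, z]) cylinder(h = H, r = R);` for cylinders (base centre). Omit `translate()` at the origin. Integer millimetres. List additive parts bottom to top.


cube([220, 240, 60]);
translate([120, 120, 60]) cube([80, 100, 140]);
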